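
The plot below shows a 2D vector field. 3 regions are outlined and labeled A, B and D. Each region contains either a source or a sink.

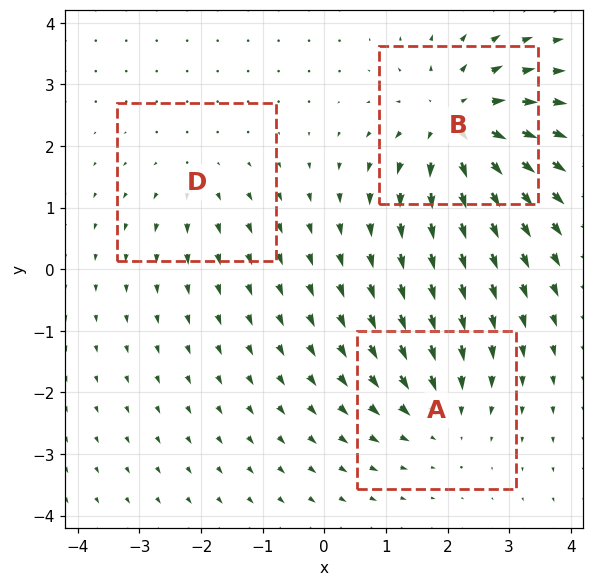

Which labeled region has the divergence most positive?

B

Divergence at each region's feature centre — A: about -3, B: about +5, D: about +2. Region B is most positive.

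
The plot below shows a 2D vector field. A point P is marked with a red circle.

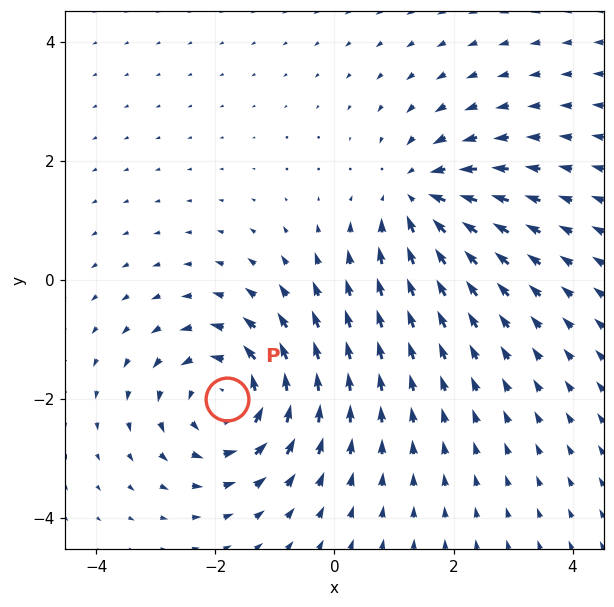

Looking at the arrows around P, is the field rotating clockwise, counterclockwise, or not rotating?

Near P at (-1.8, -2.0) the arrows circulate counterclockwise. The curl (z-component) there is about +5; positive curl means counterclockwise rotation.

counterclockwise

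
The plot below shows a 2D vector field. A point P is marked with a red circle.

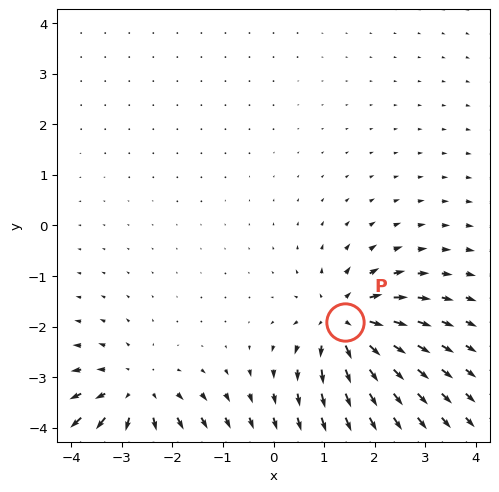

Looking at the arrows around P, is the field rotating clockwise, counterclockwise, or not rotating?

not rotating

Near P at (1.4, -1.9) the arrows show no circulation. The curl there is ≈0.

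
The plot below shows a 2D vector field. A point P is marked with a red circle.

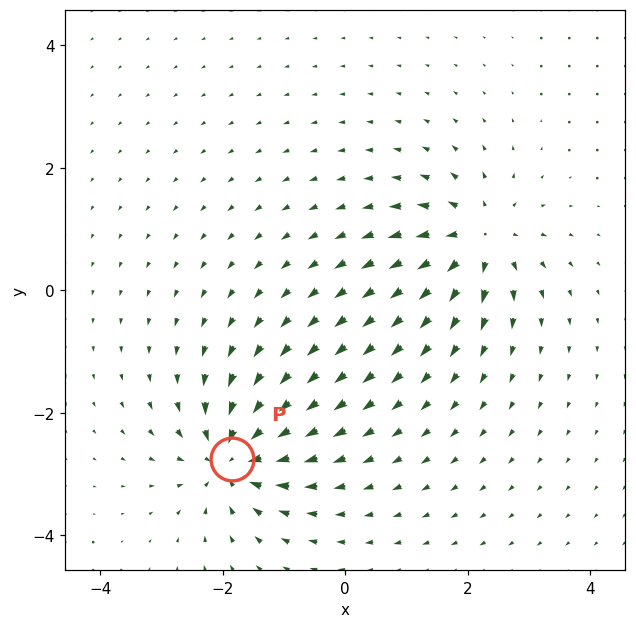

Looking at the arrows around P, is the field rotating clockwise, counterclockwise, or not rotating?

not rotating

Near P at (-1.8, -2.8) the arrows show no circulation. The curl there is ≈0.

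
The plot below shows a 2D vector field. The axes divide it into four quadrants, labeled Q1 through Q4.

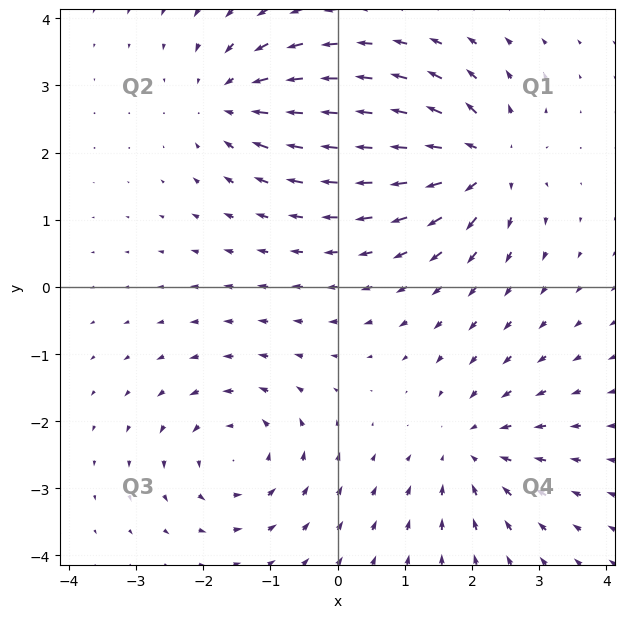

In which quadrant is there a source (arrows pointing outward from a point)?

The source sits at approximately (2.2, 1.9), which lies in quadrant Q1. The divergence there is about +7, positive as expected for a source.

Q1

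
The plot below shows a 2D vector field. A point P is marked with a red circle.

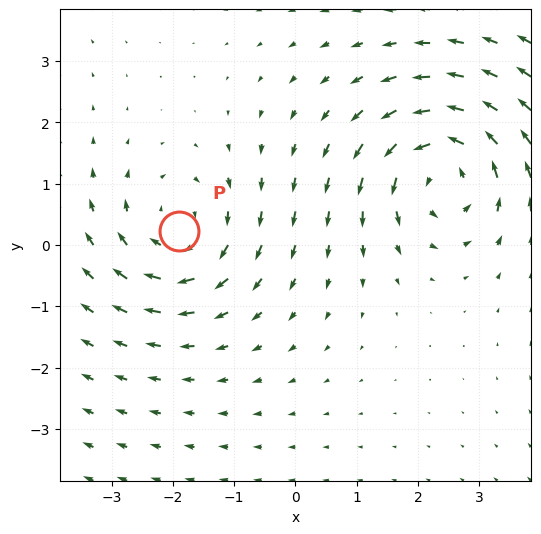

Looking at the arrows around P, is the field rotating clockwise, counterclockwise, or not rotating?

clockwise

Near P at (-1.9, 0.2) the arrows circulate clockwise. The curl (z-component) there is about -3; negative curl means clockwise rotation.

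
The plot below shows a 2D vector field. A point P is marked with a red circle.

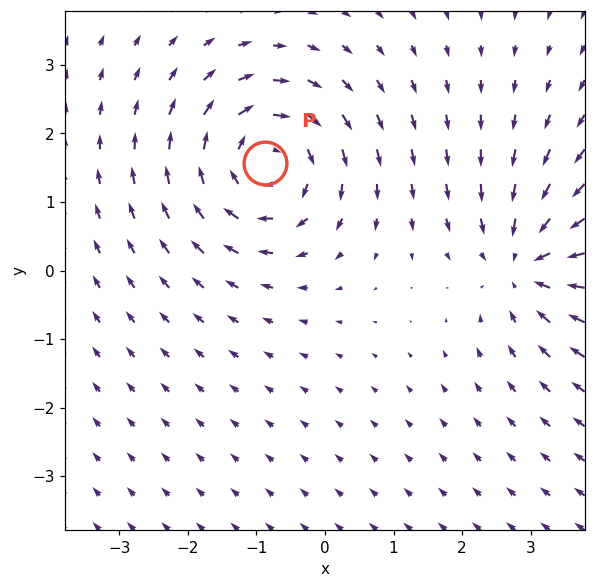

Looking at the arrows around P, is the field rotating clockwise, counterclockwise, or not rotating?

clockwise

Near P at (-0.9, 1.6) the arrows circulate clockwise. The curl (z-component) there is about -5; negative curl means clockwise rotation.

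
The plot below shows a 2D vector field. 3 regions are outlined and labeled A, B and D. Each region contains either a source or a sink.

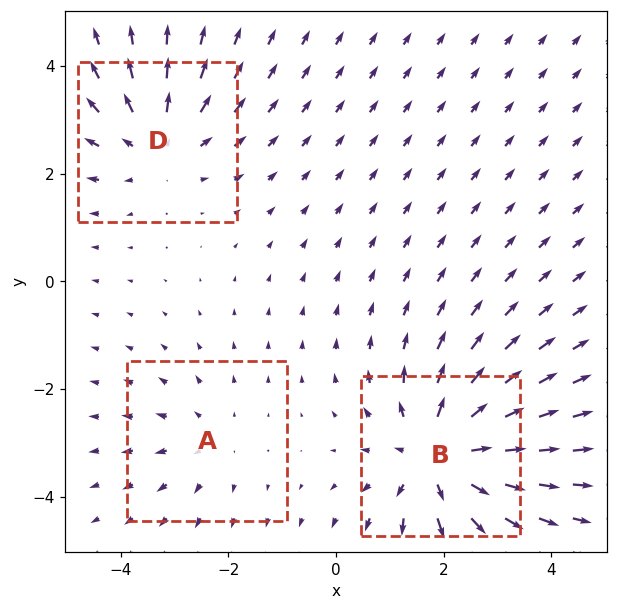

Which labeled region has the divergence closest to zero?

A

Divergence at each region's feature centre — A: about +2, B: about +5, D: about +3. Region A is closest to zero.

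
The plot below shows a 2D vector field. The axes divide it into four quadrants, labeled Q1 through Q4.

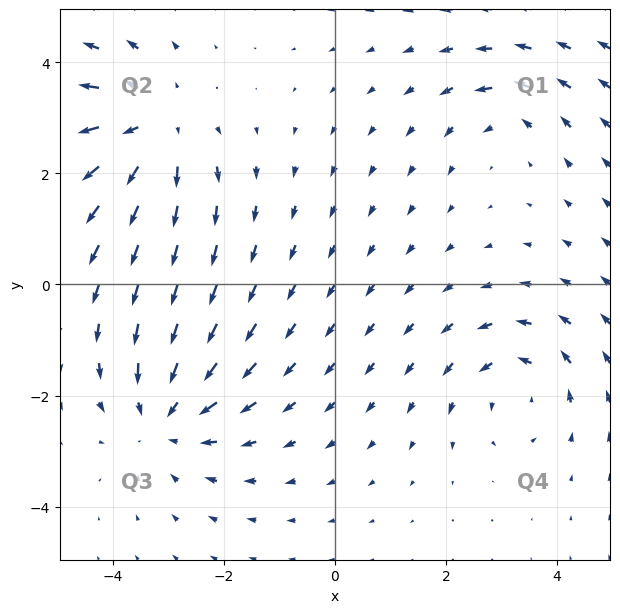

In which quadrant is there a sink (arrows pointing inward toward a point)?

Q3

The sink sits at approximately (-3.0, -2.4), which lies in quadrant Q3. The divergence there is about -4, negative as expected for a sink.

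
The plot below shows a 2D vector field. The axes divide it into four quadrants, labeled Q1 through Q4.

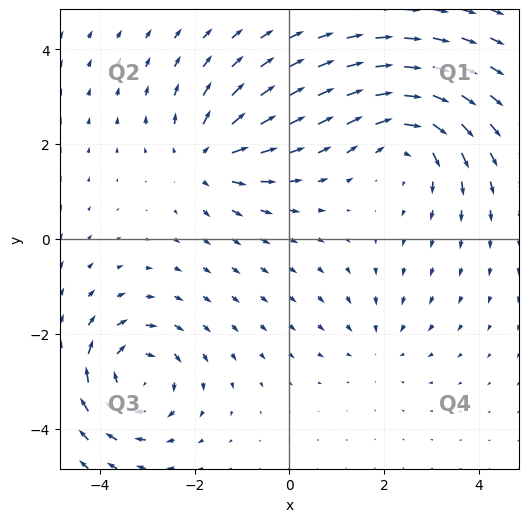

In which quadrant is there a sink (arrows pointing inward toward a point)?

Q4

The sink sits at approximately (1.9, -2.2), which lies in quadrant Q4. The divergence there is about -2, negative as expected for a sink.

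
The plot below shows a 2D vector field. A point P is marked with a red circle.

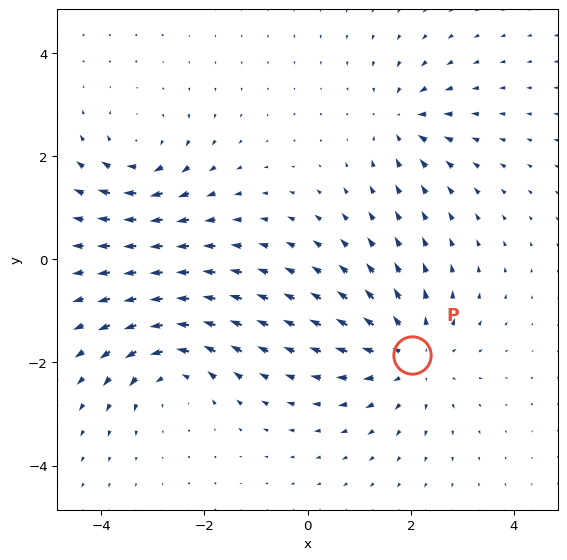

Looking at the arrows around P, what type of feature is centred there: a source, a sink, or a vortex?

source

At P (2.0, -1.9) the arrows spread outward. Divergence about +4, curl ≈0 — positive divergence with near-zero curl is a source.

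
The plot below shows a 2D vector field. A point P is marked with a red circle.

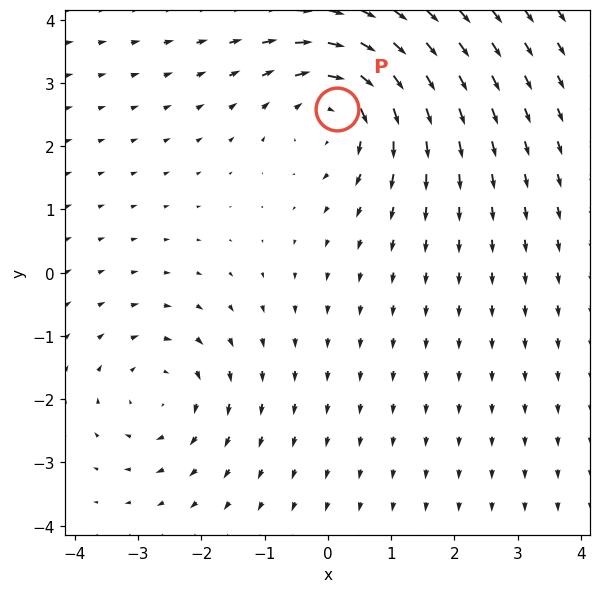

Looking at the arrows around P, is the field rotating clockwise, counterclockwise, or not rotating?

Near P at (0.1, 2.6) the arrows circulate clockwise. The curl (z-component) there is about -5; negative curl means clockwise rotation.

clockwise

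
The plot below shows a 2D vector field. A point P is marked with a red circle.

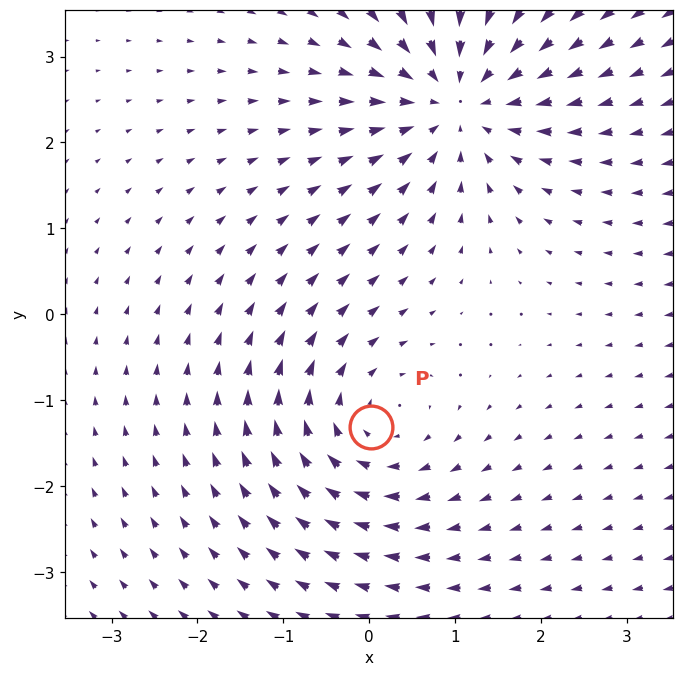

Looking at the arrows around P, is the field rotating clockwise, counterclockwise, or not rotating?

Near P at (0.0, -1.3) the arrows circulate clockwise. The curl (z-component) there is about -2; negative curl means clockwise rotation.

clockwise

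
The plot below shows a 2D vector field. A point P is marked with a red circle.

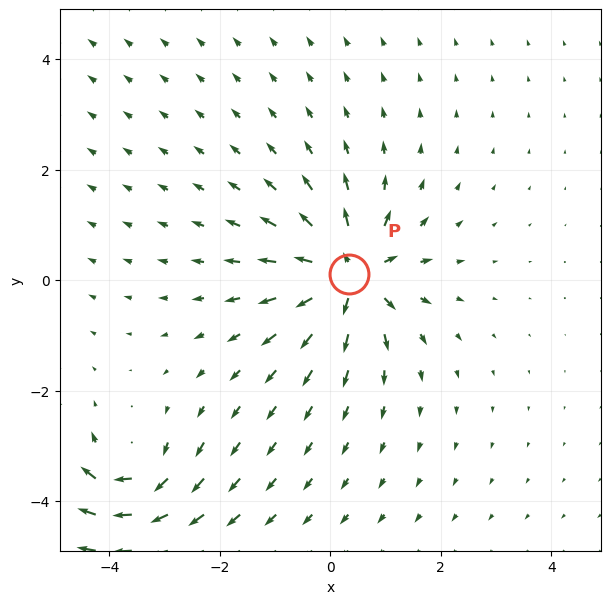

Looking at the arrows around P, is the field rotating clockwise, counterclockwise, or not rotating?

not rotating

Near P at (0.3, 0.1) the arrows show no circulation. The curl there is ≈0.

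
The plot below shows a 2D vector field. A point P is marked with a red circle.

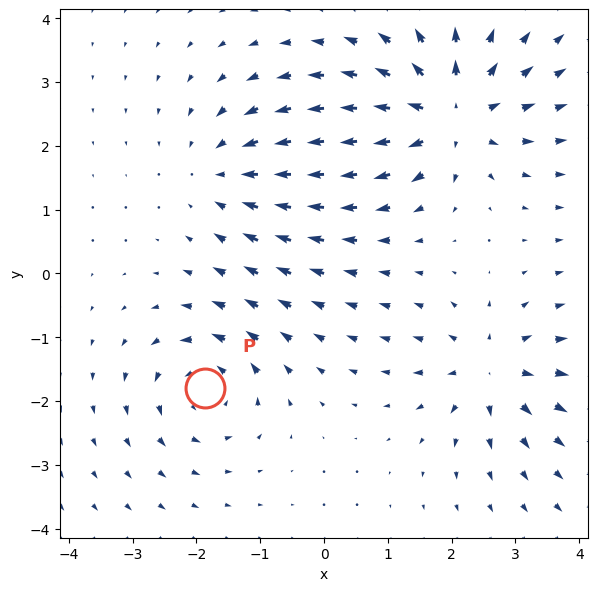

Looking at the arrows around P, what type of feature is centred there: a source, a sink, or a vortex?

At P (-1.9, -1.8) the arrows circulate counterclockwise. Divergence ≈0, curl about +4 — near-zero divergence with nonzero curl is a vortex.

vortex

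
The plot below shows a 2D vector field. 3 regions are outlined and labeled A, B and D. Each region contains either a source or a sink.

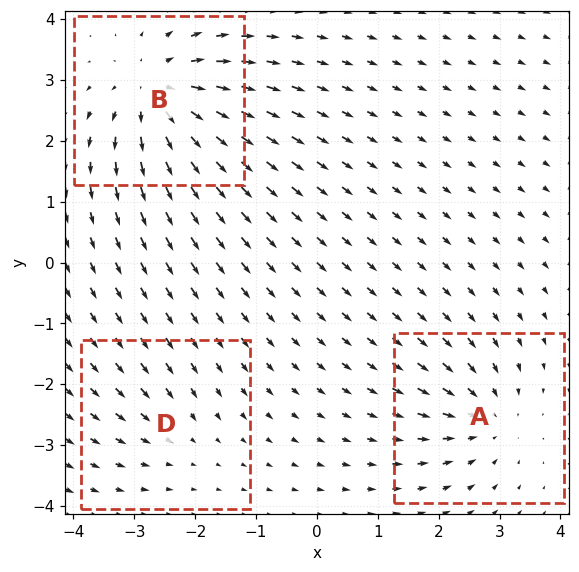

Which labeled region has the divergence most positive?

Divergence at each region's feature centre — A: about -4, B: about +6, D: about -2. Region B is most positive.

B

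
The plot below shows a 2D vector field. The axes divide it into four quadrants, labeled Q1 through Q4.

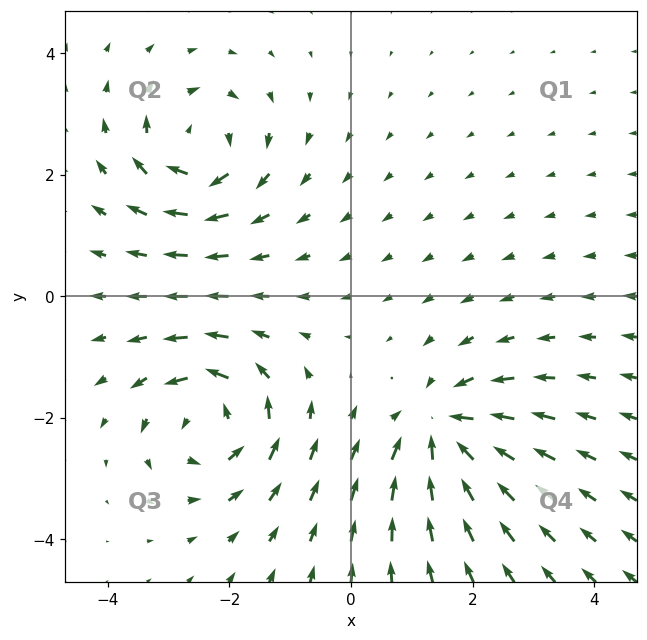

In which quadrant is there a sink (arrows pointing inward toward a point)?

The sink sits at approximately (1.5, -2.2), which lies in quadrant Q4. The divergence there is about -6, negative as expected for a sink.

Q4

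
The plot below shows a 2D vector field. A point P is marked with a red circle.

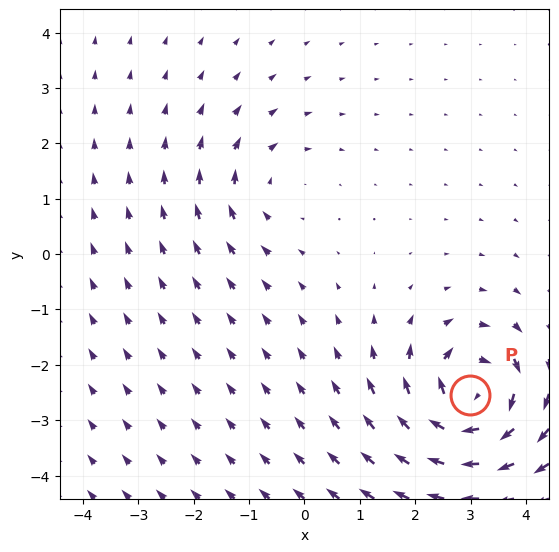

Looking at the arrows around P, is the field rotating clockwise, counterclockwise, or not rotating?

clockwise

Near P at (3.0, -2.5) the arrows circulate clockwise. The curl (z-component) there is about -7; negative curl means clockwise rotation.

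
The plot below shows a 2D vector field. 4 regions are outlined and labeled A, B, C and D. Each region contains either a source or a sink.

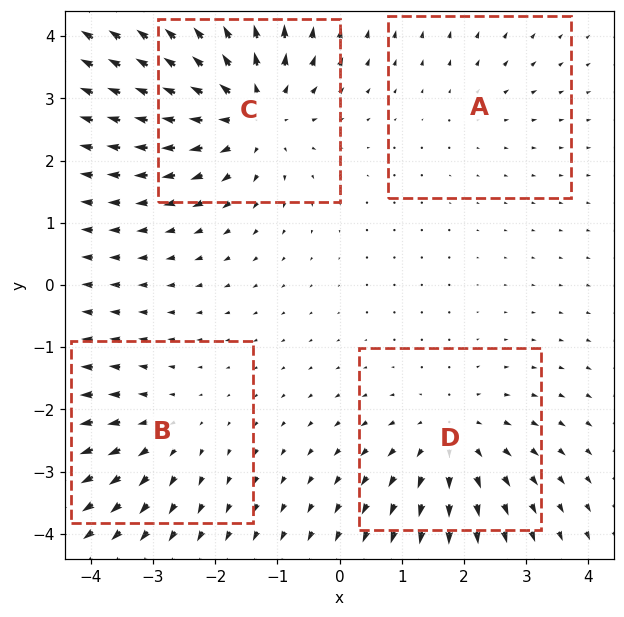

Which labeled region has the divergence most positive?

Divergence at each region's feature centre — A: about +2, B: about +3, C: about +6, D: about +4. Region C is most positive.

C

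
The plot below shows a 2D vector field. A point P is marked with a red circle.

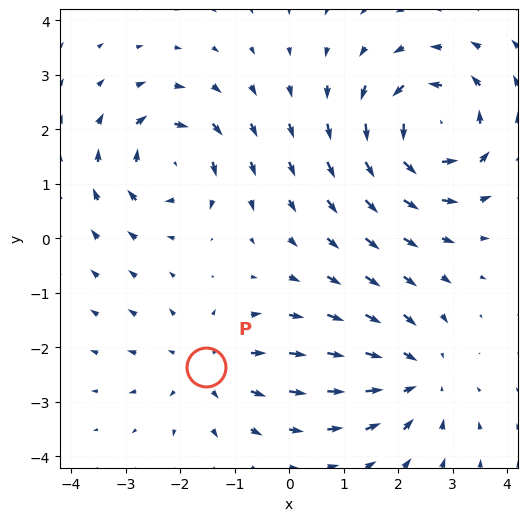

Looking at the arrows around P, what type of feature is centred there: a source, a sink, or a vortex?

source

At P (-1.5, -2.4) the arrows spread outward. Divergence about +3, curl ≈0 — positive divergence with near-zero curl is a source.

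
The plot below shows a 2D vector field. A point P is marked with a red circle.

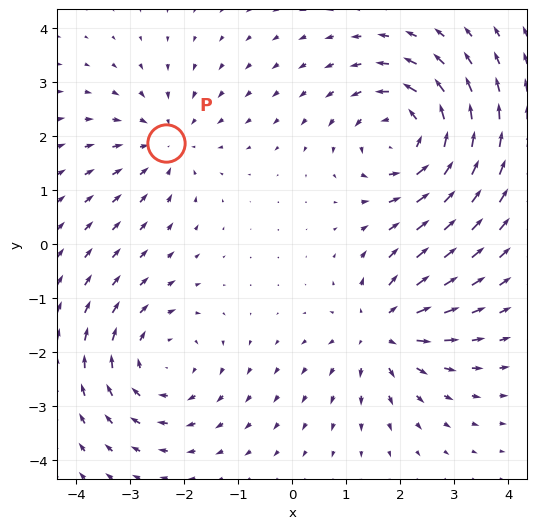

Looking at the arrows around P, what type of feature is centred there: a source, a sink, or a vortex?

At P (-2.3, 1.9) the arrows converge inward. Divergence about -3, curl ≈0 — negative divergence with near-zero curl is a sink.

sink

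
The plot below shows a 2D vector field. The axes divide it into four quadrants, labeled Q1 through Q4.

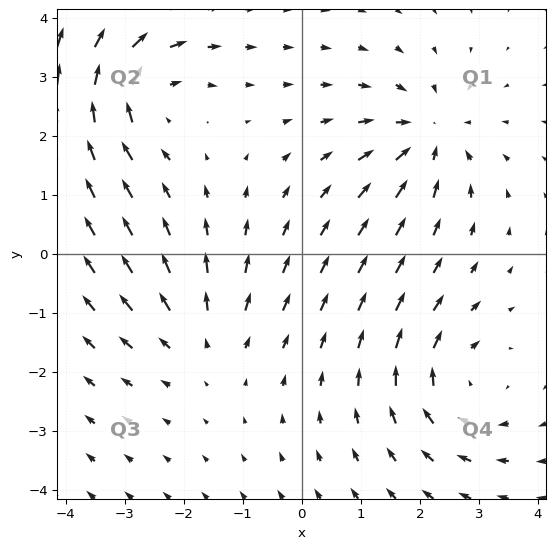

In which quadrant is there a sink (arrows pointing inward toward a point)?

The sink sits at approximately (2.2, 2.0), which lies in quadrant Q1. The divergence there is about -5, negative as expected for a sink.

Q1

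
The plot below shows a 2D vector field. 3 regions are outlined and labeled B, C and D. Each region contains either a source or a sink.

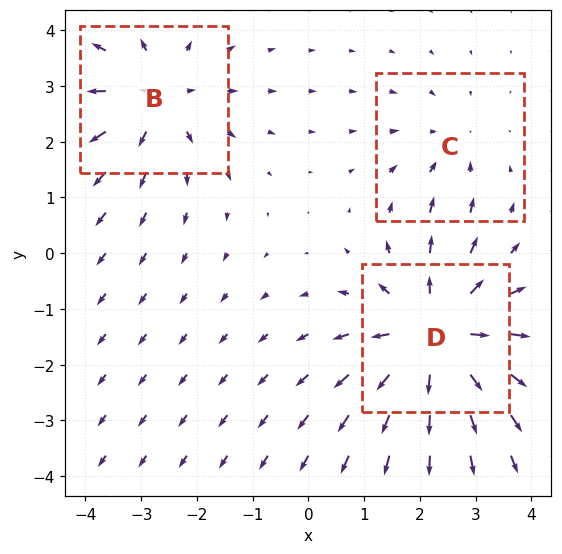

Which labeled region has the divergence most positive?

Divergence at each region's feature centre — B: about +3, C: about -2, D: about +4. Region D is most positive.

D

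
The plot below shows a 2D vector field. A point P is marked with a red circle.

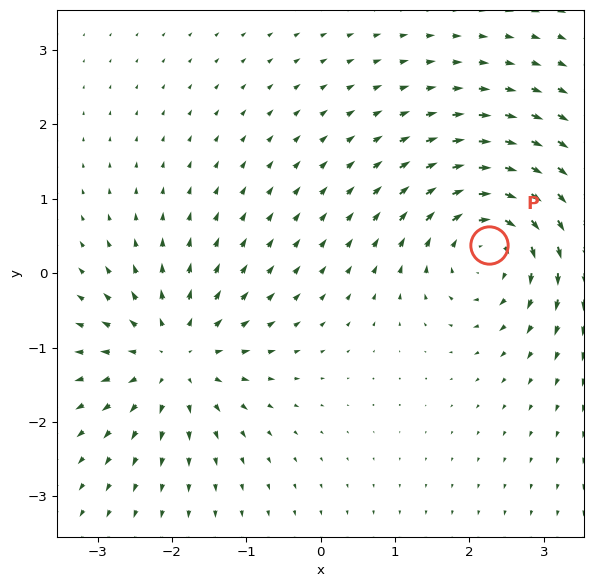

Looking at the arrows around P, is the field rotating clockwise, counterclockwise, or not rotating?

Near P at (2.3, 0.4) the arrows circulate clockwise. The curl (z-component) there is about -4; negative curl means clockwise rotation.

clockwise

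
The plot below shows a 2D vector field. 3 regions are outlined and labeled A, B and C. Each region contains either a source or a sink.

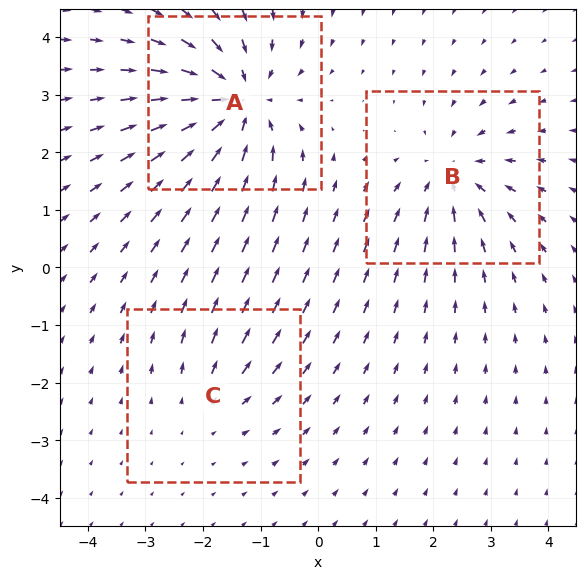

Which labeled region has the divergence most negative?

Divergence at each region's feature centre — A: about -6, B: about -4, C: about +2. Region A is most negative.

A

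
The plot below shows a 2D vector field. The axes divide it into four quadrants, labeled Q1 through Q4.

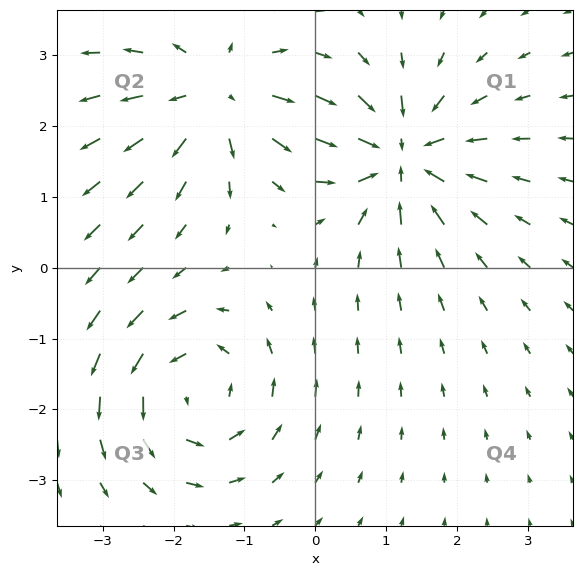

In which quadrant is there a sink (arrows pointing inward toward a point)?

The sink sits at approximately (1.2, 1.6), which lies in quadrant Q1. The divergence there is about -5, negative as expected for a sink.

Q1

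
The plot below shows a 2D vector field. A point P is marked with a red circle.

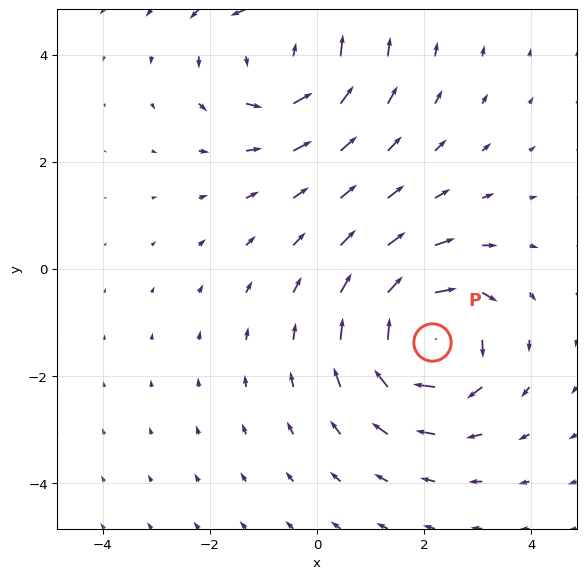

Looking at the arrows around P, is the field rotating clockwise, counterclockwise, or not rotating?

Near P at (2.1, -1.4) the arrows circulate clockwise. The curl (z-component) there is about -5; negative curl means clockwise rotation.

clockwise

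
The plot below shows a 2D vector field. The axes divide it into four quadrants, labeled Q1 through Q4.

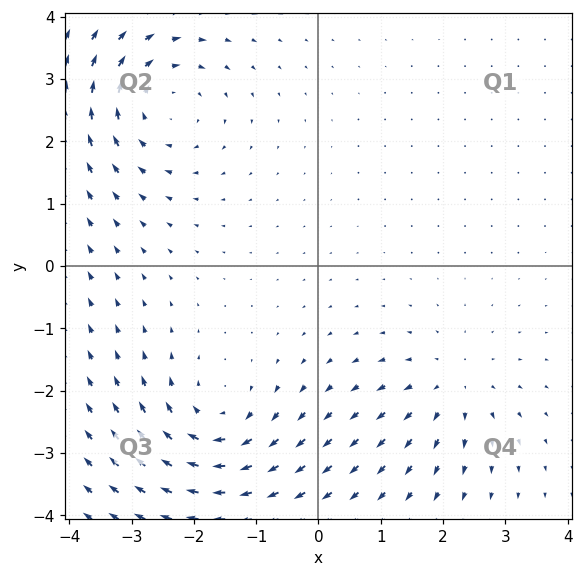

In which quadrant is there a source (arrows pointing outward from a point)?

The source sits at approximately (2.1, -1.9), which lies in quadrant Q4. The divergence there is about +4, positive as expected for a source.

Q4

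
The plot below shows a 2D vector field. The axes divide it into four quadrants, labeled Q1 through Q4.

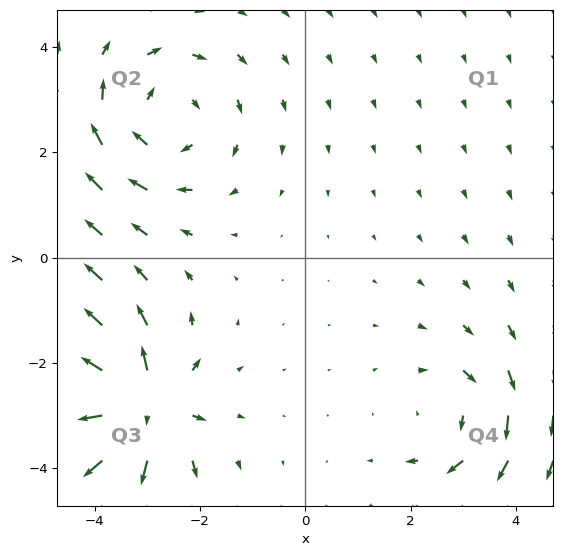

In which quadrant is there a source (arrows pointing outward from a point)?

The source sits at approximately (-3.2, -2.8), which lies in quadrant Q3. The divergence there is about +7, positive as expected for a source.

Q3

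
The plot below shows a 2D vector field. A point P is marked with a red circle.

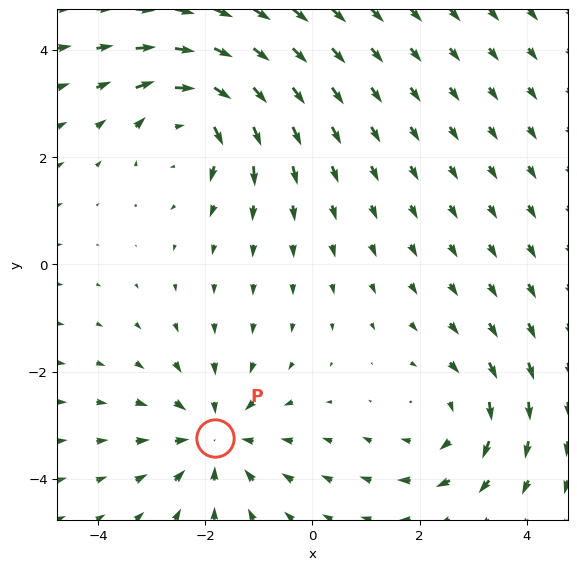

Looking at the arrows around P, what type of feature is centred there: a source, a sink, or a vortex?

At P (-1.8, -3.2) the arrows converge inward. Divergence about -4, curl ≈0 — negative divergence with near-zero curl is a sink.

sink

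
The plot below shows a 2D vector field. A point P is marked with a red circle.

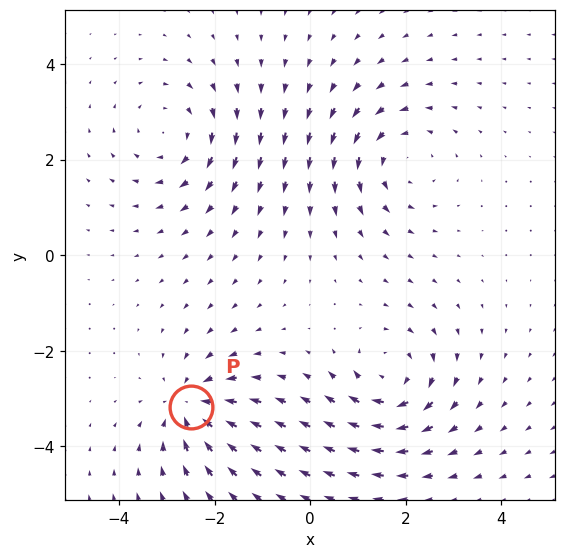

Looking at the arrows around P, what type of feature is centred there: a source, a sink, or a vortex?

sink

At P (-2.5, -3.2) the arrows converge inward. Divergence about -6, curl ≈0 — negative divergence with near-zero curl is a sink.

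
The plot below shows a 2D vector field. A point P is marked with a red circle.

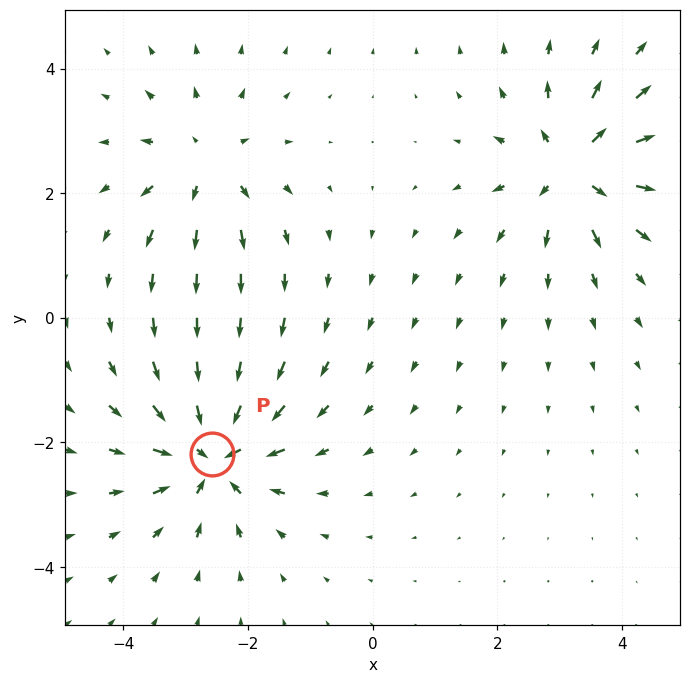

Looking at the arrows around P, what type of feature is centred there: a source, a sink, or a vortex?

sink

At P (-2.6, -2.2) the arrows converge inward. Divergence about -6, curl ≈0 — negative divergence with near-zero curl is a sink.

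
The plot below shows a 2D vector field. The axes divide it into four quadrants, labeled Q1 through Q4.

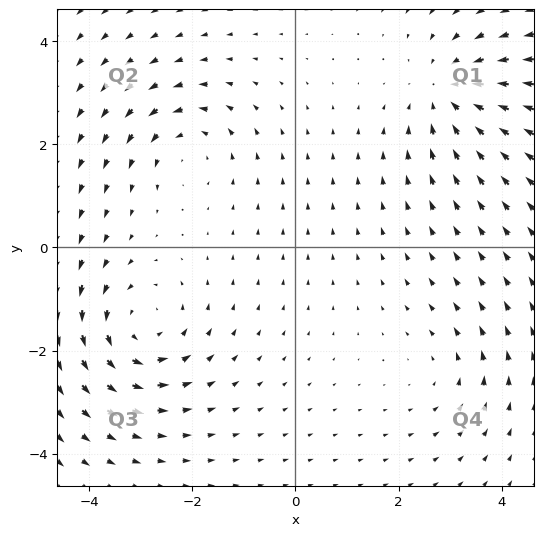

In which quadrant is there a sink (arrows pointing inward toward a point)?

The sink sits at approximately (3.0, 3.0), which lies in quadrant Q1. The divergence there is about -4, negative as expected for a sink.

Q1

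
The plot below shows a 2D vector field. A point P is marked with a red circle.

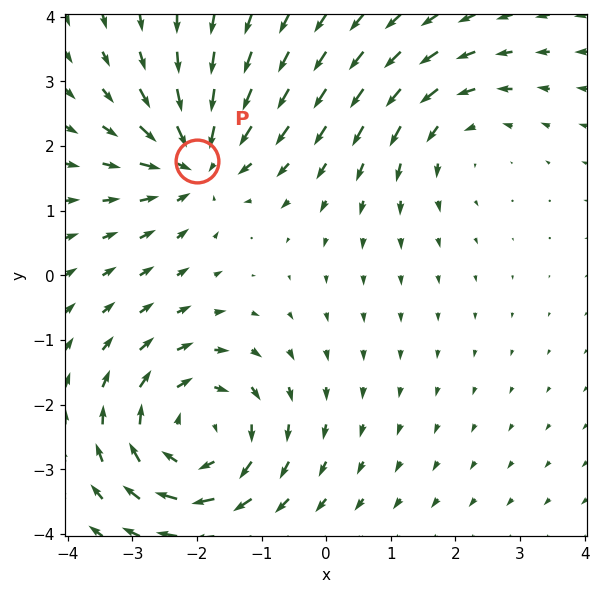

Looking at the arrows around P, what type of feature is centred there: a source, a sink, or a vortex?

At P (-2.0, 1.8) the arrows converge inward. Divergence about -4, curl ≈0 — negative divergence with near-zero curl is a sink.

sink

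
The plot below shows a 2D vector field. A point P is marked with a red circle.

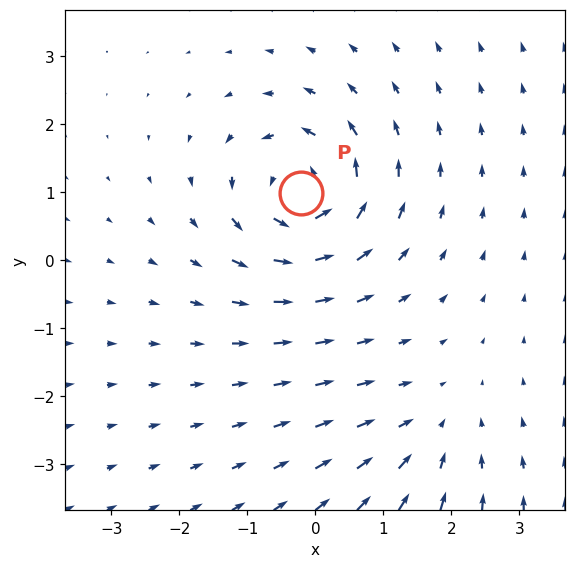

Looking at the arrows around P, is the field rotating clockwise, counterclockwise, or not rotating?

Near P at (-0.2, 1.0) the arrows circulate counterclockwise. The curl (z-component) there is about +6; positive curl means counterclockwise rotation.

counterclockwise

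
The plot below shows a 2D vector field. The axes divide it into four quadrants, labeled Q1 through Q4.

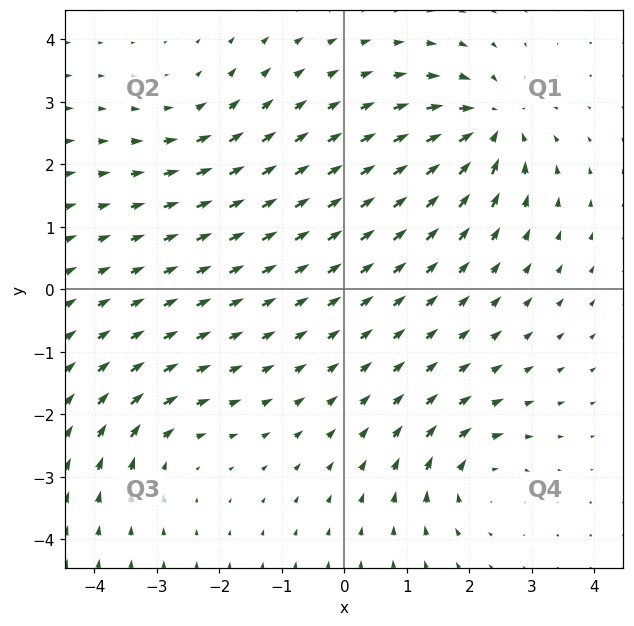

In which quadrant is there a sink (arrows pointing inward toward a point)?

The sink sits at approximately (2.3, 2.6), which lies in quadrant Q1. The divergence there is about -6, negative as expected for a sink.

Q1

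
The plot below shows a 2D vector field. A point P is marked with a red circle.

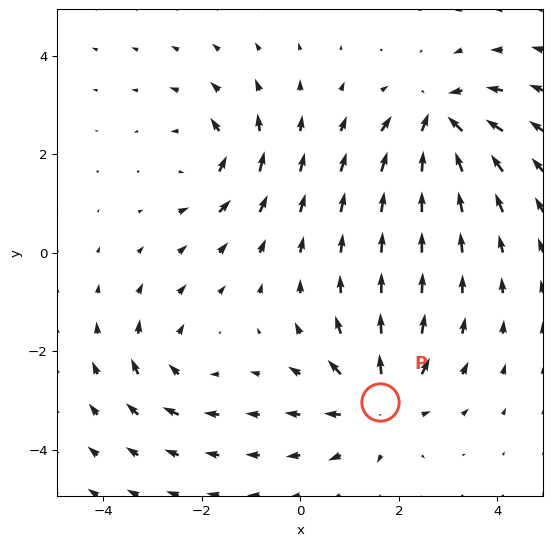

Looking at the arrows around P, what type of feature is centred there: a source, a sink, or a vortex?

At P (1.6, -3.0) the arrows spread outward. Divergence about +5, curl ≈0 — positive divergence with near-zero curl is a source.

source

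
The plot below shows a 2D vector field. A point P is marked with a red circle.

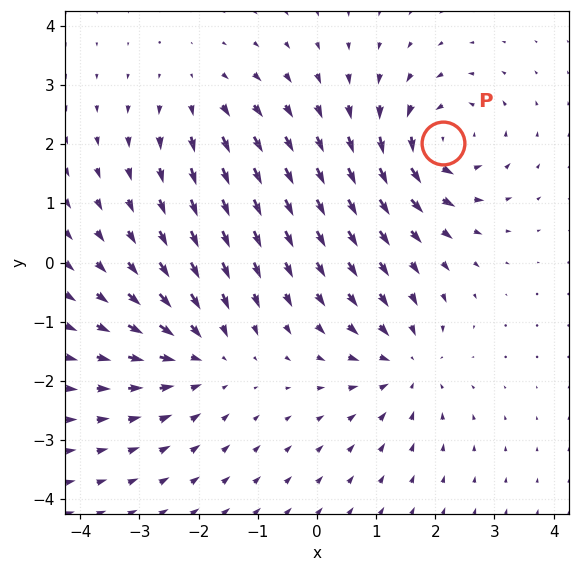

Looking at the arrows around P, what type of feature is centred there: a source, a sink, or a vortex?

At P (2.1, 2.0) the arrows circulate counterclockwise. Divergence ≈0, curl about +6 — near-zero divergence with nonzero curl is a vortex.

vortex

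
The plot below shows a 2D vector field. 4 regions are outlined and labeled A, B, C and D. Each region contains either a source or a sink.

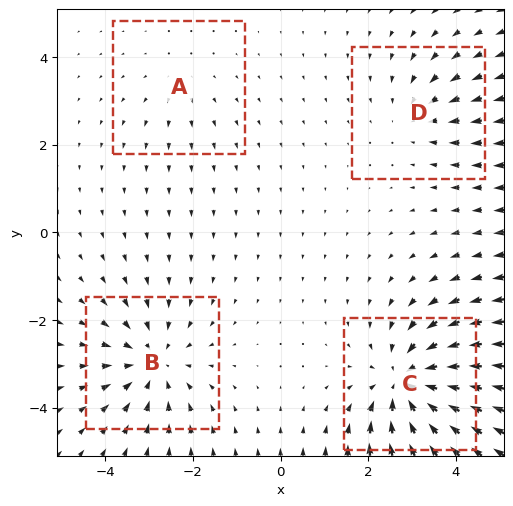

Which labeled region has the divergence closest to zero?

A

Divergence at each region's feature centre — A: about +2, B: about -5, C: about -7, D: about -3. Region A is closest to zero.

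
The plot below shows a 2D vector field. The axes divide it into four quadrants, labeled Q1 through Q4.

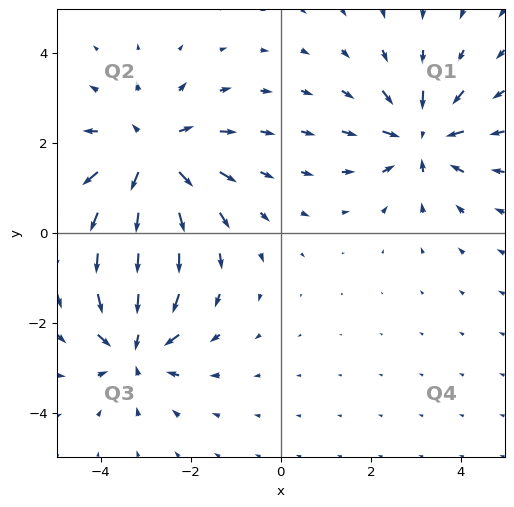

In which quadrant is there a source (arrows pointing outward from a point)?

The source sits at approximately (-2.9, 1.7), which lies in quadrant Q2. The divergence there is about +4, positive as expected for a source.

Q2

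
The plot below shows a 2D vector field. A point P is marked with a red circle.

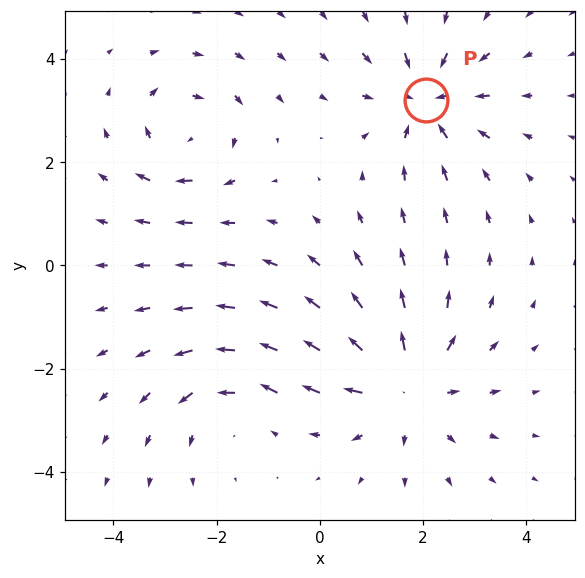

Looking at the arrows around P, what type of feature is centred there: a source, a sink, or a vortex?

sink

At P (2.1, 3.2) the arrows converge inward. Divergence about -4, curl ≈0 — negative divergence with near-zero curl is a sink.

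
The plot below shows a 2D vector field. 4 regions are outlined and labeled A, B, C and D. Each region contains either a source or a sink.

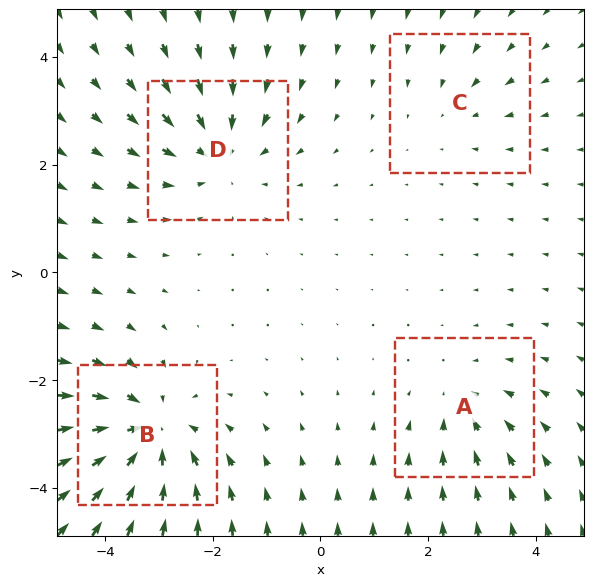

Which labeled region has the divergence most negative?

B

Divergence at each region's feature centre — A: about -3, B: about -6, C: about -2, D: about -4. Region B is most negative.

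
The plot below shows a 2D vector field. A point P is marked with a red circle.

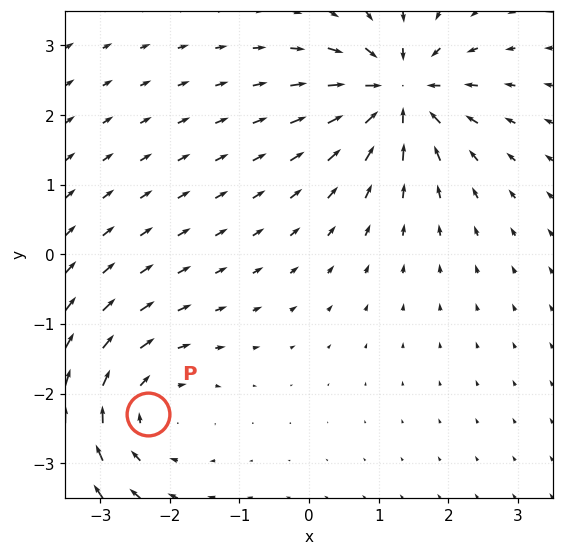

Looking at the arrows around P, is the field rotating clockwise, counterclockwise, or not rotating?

clockwise

Near P at (-2.3, -2.3) the arrows circulate clockwise. The curl (z-component) there is about -3; negative curl means clockwise rotation.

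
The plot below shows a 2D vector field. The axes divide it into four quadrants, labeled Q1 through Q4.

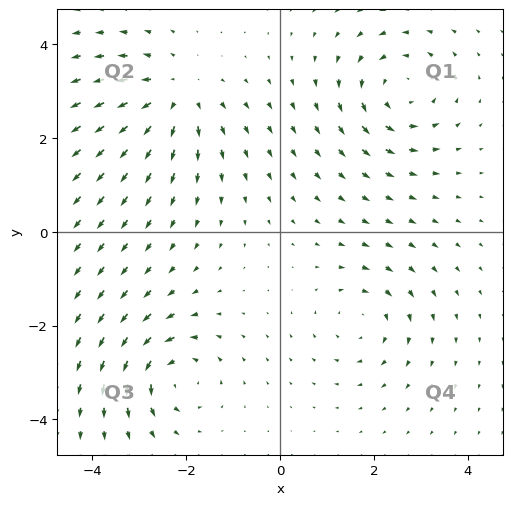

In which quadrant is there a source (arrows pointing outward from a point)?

The source sits at approximately (-2.2, 2.9), which lies in quadrant Q2. The divergence there is about +4, positive as expected for a source.

Q2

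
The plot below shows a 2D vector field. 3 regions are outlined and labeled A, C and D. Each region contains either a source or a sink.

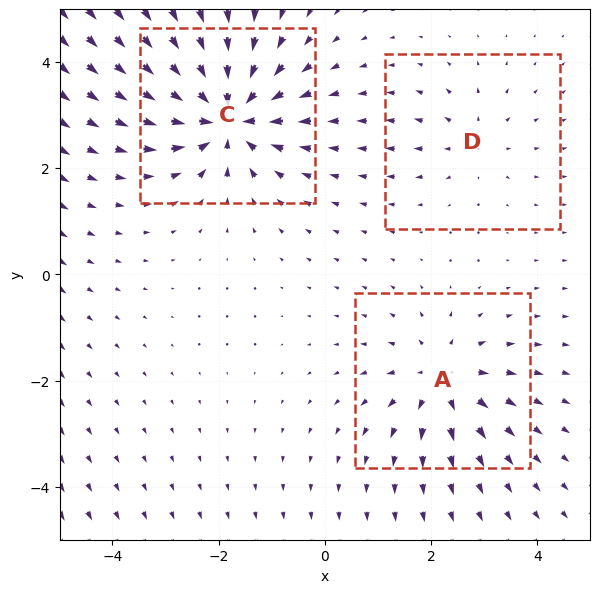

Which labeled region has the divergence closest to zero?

D

Divergence at each region's feature centre — A: about +4, C: about -6, D: about +2. Region D is closest to zero.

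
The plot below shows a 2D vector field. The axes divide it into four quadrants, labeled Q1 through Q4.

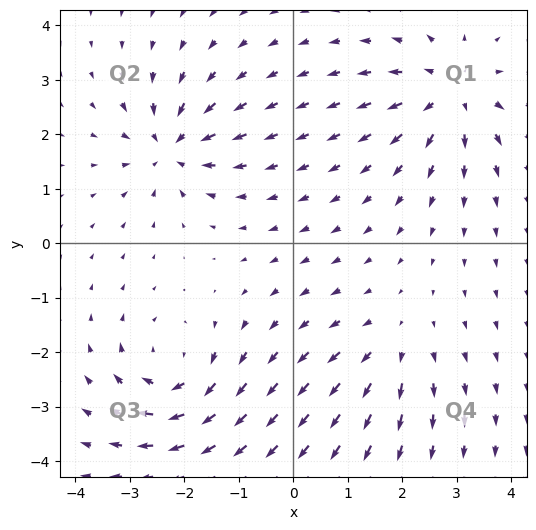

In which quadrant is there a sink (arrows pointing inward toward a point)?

Q2

The sink sits at approximately (-2.2, 1.8), which lies in quadrant Q2. The divergence there is about -6, negative as expected for a sink.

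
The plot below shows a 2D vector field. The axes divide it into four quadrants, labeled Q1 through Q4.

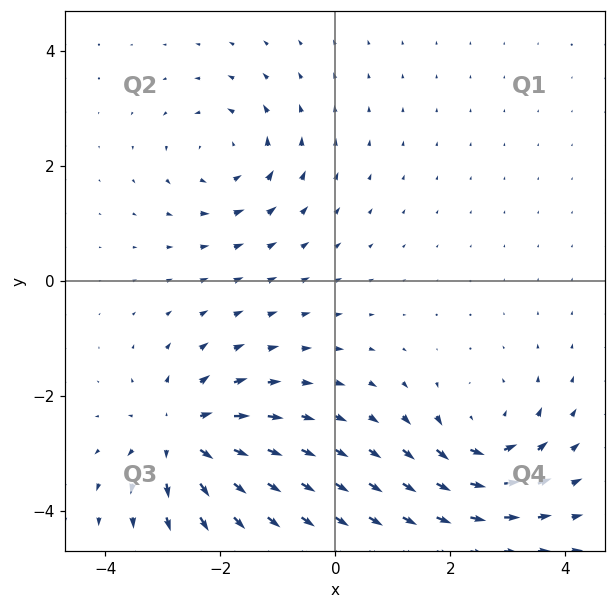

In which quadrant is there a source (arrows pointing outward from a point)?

The source sits at approximately (-2.7, -2.7), which lies in quadrant Q3. The divergence there is about +6, positive as expected for a source.

Q3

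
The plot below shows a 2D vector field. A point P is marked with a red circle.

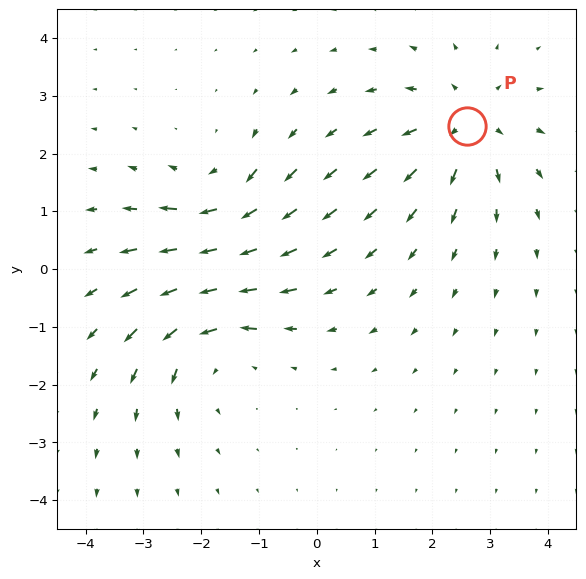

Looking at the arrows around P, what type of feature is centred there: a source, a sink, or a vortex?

At P (2.6, 2.5) the arrows spread outward. Divergence about +4, curl ≈0 — positive divergence with near-zero curl is a source.

source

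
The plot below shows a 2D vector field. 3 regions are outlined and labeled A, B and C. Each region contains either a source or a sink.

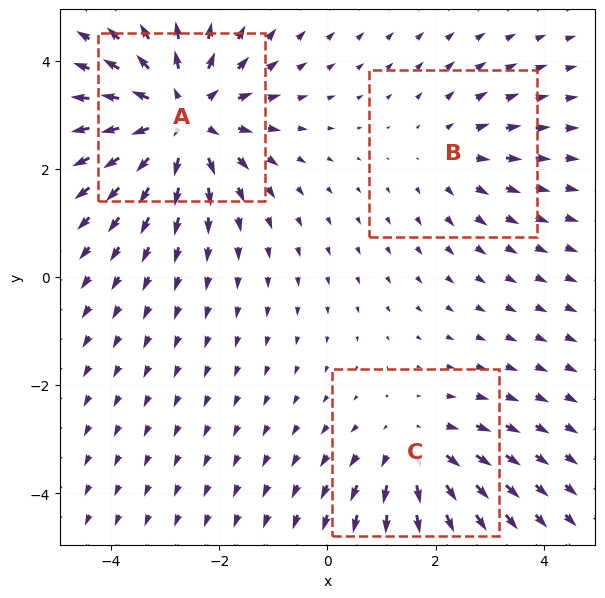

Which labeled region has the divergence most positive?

A

Divergence at each region's feature centre — A: about +5, B: about +2, C: about +3. Region A is most positive.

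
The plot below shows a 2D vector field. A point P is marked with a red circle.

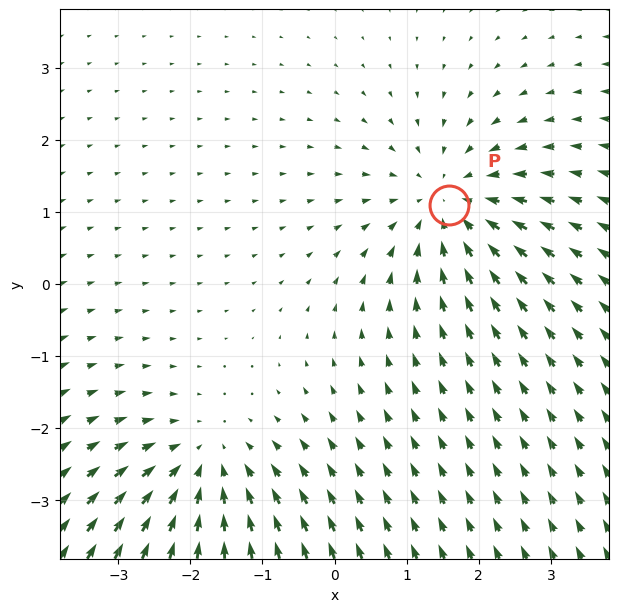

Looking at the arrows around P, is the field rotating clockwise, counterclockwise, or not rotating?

Near P at (1.6, 1.1) the arrows show no circulation. The curl there is ≈0.

not rotating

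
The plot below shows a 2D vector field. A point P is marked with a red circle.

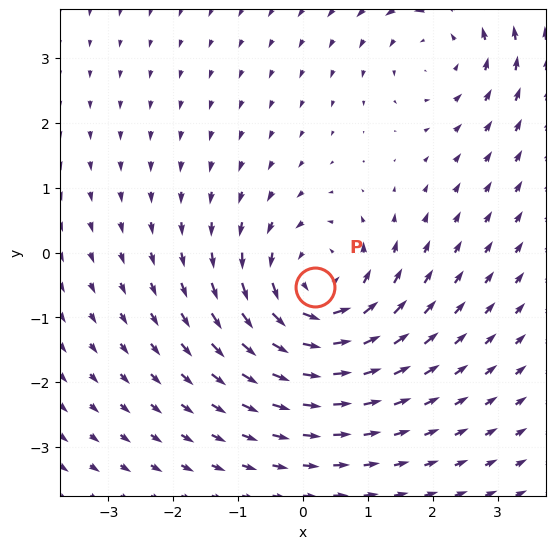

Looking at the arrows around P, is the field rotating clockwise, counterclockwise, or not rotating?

Near P at (0.2, -0.5) the arrows circulate counterclockwise. The curl (z-component) there is about +4; positive curl means counterclockwise rotation.

counterclockwise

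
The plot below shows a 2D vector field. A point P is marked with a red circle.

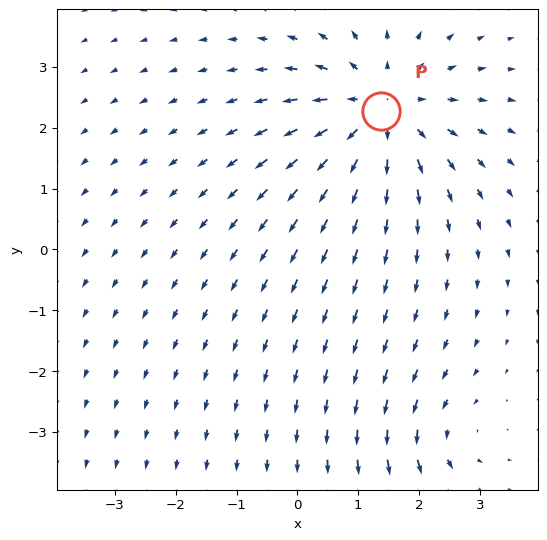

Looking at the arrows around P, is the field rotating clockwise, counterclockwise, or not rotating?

not rotating

Near P at (1.4, 2.3) the arrows show no circulation. The curl there is ≈0.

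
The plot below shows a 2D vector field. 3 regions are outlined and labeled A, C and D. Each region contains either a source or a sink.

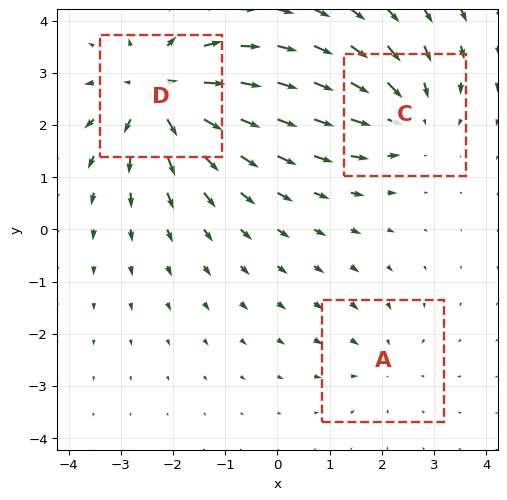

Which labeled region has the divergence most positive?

D

Divergence at each region's feature centre — A: about -2, C: about -3, D: about +5. Region D is most positive.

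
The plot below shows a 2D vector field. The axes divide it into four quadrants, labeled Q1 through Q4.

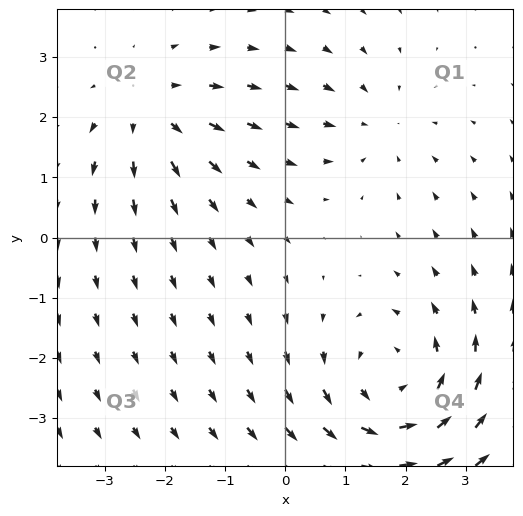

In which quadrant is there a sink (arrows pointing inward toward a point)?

Q1

The sink sits at approximately (1.5, 1.9), which lies in quadrant Q1. The divergence there is about -2, negative as expected for a sink.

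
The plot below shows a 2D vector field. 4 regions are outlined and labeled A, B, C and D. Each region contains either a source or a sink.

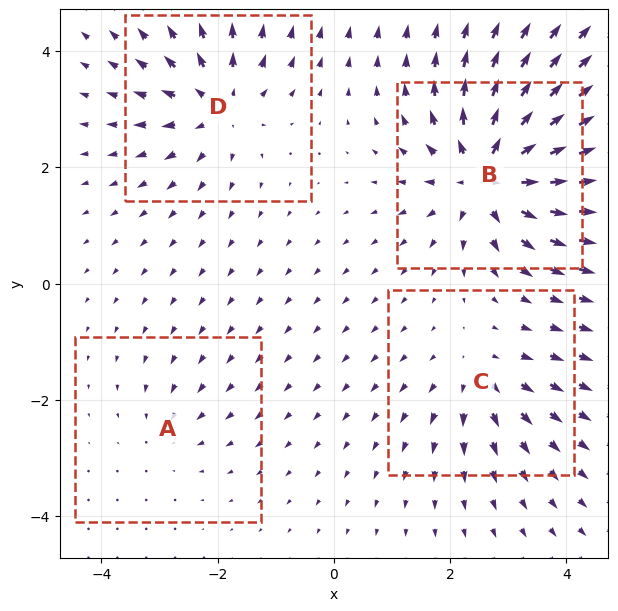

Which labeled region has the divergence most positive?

B

Divergence at each region's feature centre — A: about -3, B: about +9, C: about +4, D: about +6. Region B is most positive.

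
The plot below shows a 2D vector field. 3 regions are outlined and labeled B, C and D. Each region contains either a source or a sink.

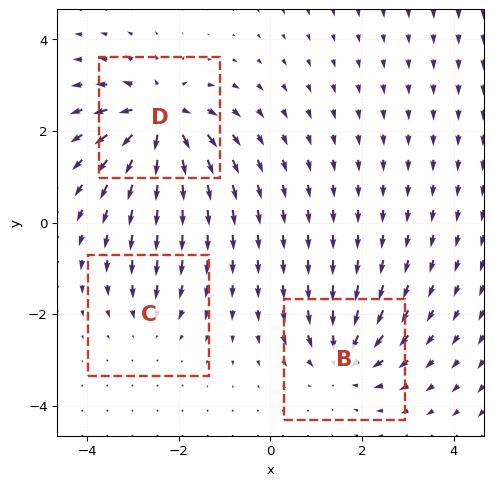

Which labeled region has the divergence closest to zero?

Divergence at each region's feature centre — B: about -4, C: about -2, D: about +6. Region C is closest to zero.

C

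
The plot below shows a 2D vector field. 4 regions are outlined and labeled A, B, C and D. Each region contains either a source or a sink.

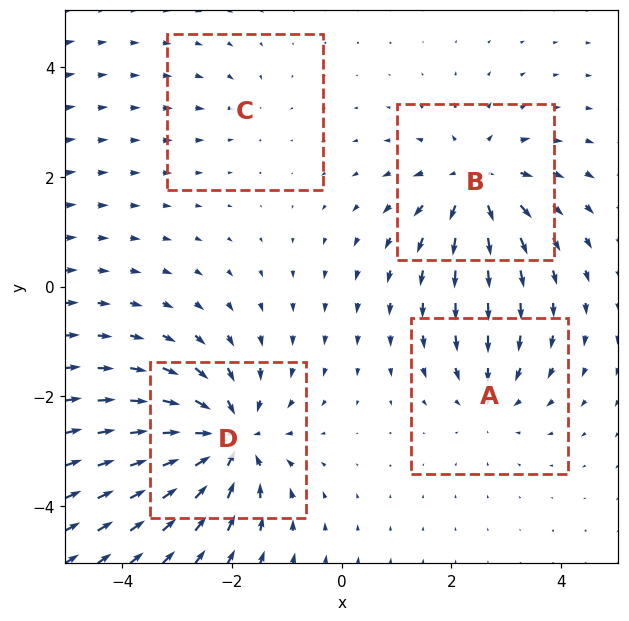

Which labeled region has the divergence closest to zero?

Divergence at each region's feature centre — A: about -3, B: about +5, C: about -2, D: about -7. Region C is closest to zero.

C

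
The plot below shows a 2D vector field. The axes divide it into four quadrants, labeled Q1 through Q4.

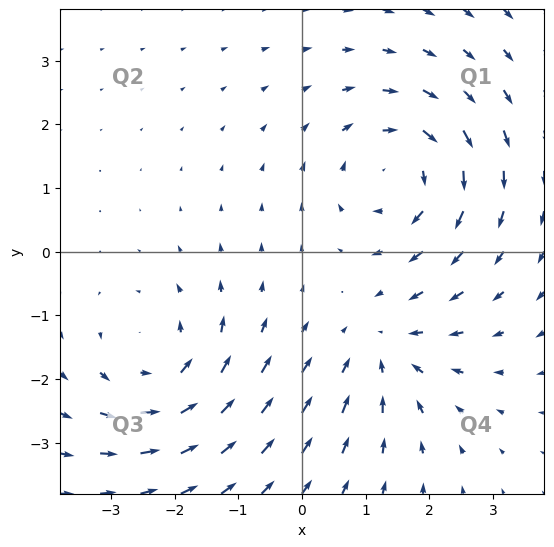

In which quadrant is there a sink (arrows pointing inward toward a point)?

Q4

The sink sits at approximately (1.3, -1.5), which lies in quadrant Q4. The divergence there is about -3, negative as expected for a sink.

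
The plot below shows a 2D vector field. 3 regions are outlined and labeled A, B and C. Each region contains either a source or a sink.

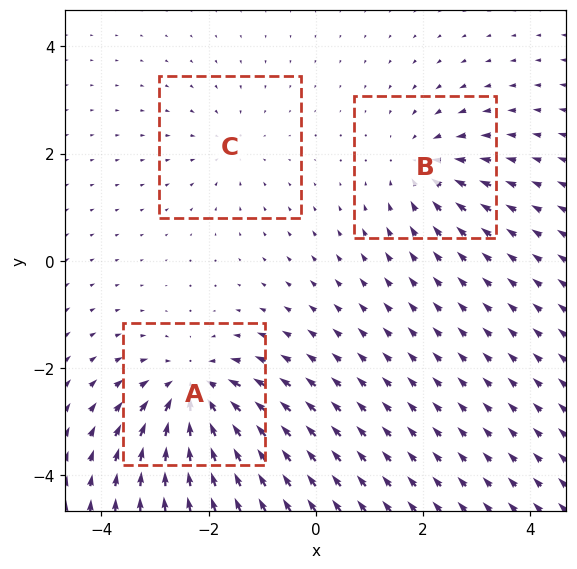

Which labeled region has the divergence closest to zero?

C

Divergence at each region's feature centre — A: about -5, B: about -3, C: about -2. Region C is closest to zero.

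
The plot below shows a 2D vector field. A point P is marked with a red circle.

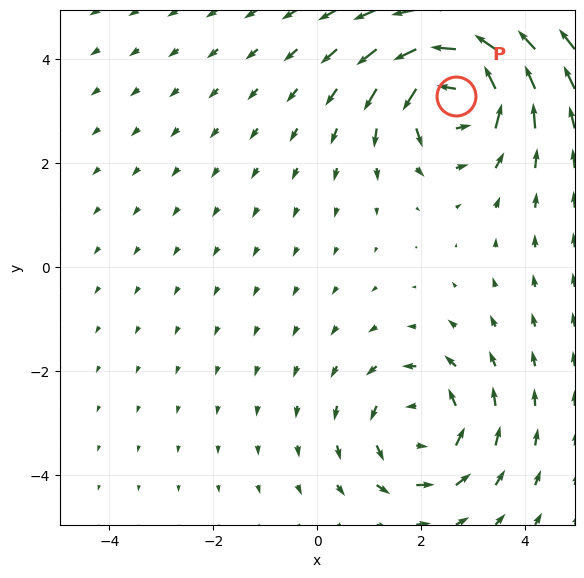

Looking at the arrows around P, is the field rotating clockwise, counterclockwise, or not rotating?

Near P at (2.7, 3.3) the arrows circulate counterclockwise. The curl (z-component) there is about +6; positive curl means counterclockwise rotation.

counterclockwise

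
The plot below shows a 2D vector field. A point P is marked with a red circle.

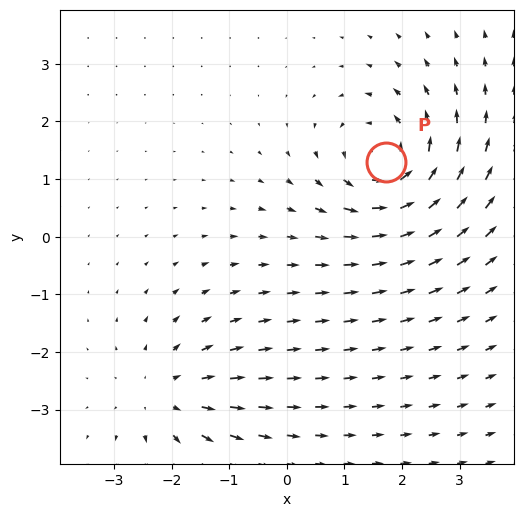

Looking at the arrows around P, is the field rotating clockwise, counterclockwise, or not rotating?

counterclockwise

Near P at (1.7, 1.3) the arrows circulate counterclockwise. The curl (z-component) there is about +4; positive curl means counterclockwise rotation.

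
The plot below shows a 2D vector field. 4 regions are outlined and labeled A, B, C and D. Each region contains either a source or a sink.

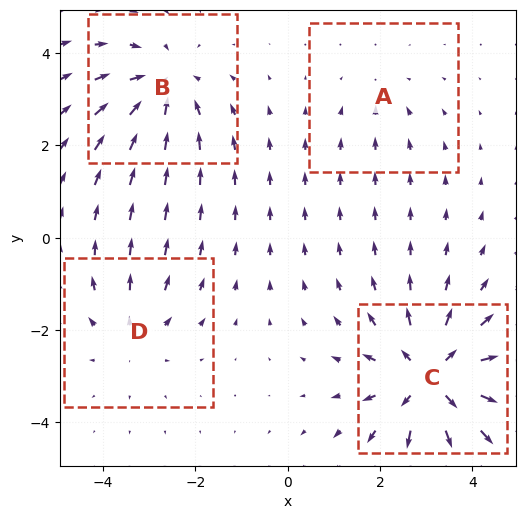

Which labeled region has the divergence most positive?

Divergence at each region's feature centre — A: about -2, B: about -4, C: about +6, D: about +3. Region C is most positive.

C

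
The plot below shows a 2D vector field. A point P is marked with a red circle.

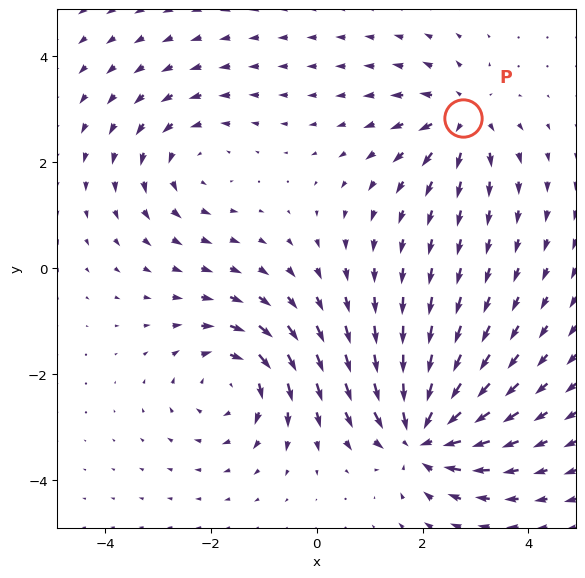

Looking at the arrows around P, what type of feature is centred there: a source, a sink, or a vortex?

At P (2.8, 2.8) the arrows spread outward. Divergence about +5, curl ≈0 — positive divergence with near-zero curl is a source.

source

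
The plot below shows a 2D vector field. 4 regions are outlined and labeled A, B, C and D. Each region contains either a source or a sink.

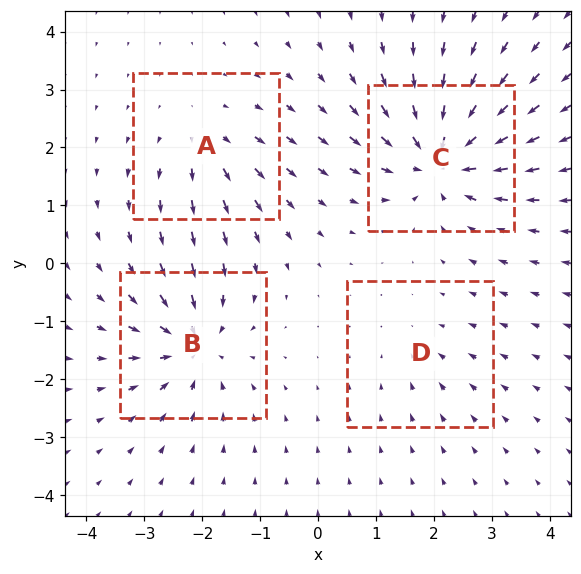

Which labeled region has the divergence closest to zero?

D

Divergence at each region's feature centre — A: about +4, B: about -6, C: about -8, D: about -2. Region D is closest to zero.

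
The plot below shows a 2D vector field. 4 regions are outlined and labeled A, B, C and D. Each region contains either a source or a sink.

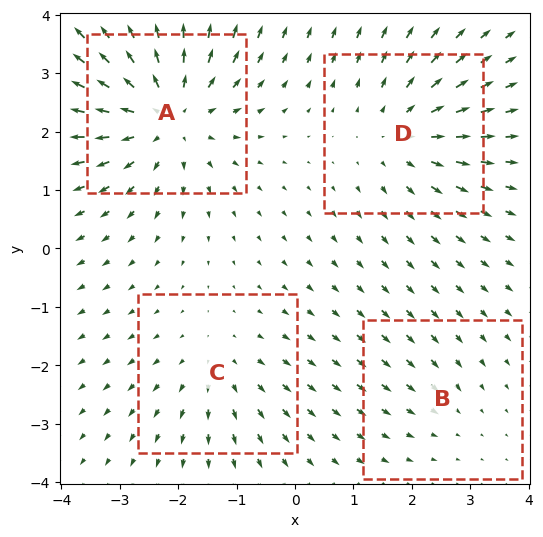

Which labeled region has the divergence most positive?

Divergence at each region's feature centre — A: about +6, B: about -2, C: about +3, D: about +4. Region A is most positive.

A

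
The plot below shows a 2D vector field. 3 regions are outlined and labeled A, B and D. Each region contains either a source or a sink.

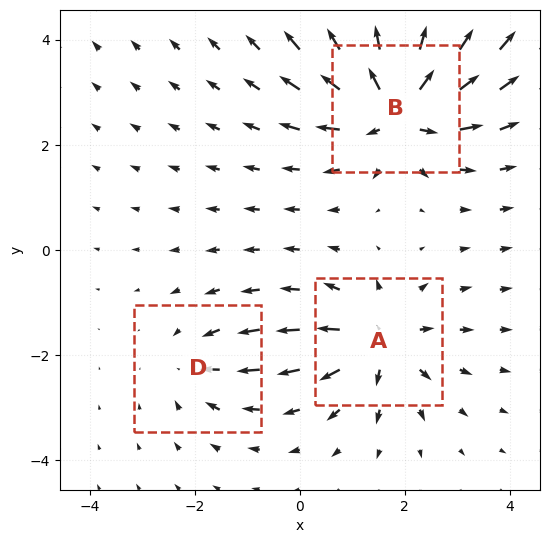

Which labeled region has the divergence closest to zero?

D

Divergence at each region's feature centre — A: about +4, B: about +6, D: about -3. Region D is closest to zero.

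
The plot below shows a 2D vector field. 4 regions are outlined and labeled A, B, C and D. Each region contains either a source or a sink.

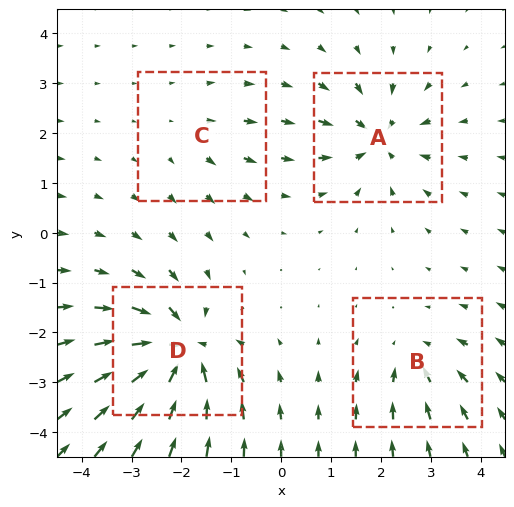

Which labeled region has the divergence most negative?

Divergence at each region's feature centre — A: about -6, B: about -4, C: about +2, D: about -9. Region D is most negative.

D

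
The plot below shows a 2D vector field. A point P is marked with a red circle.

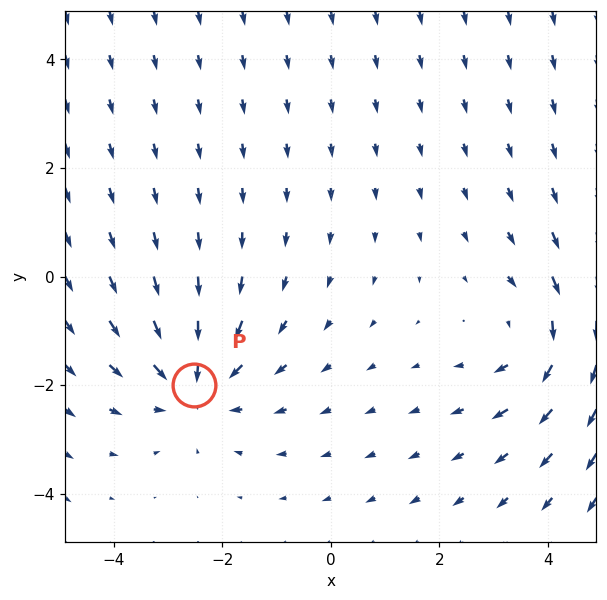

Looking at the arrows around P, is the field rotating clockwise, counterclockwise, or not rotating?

Near P at (-2.5, -2.0) the arrows show no circulation. The curl there is ≈0.

not rotating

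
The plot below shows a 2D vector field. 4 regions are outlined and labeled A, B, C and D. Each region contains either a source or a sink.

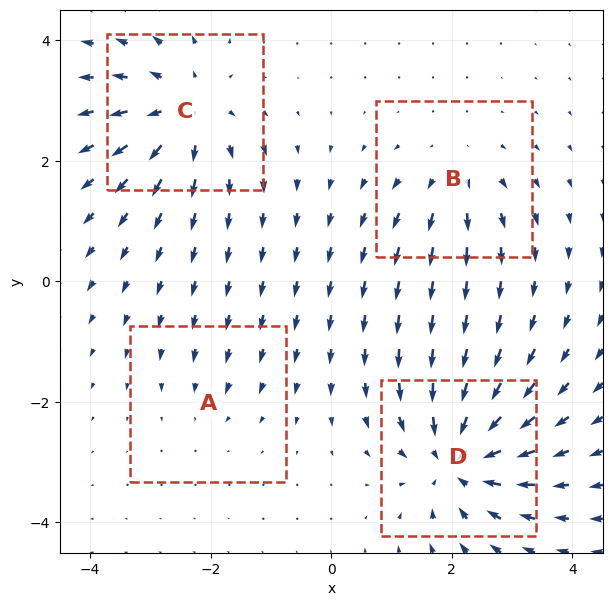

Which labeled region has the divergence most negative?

D

Divergence at each region's feature centre — A: about -2, B: about +4, C: about +6, D: about -7. Region D is most negative.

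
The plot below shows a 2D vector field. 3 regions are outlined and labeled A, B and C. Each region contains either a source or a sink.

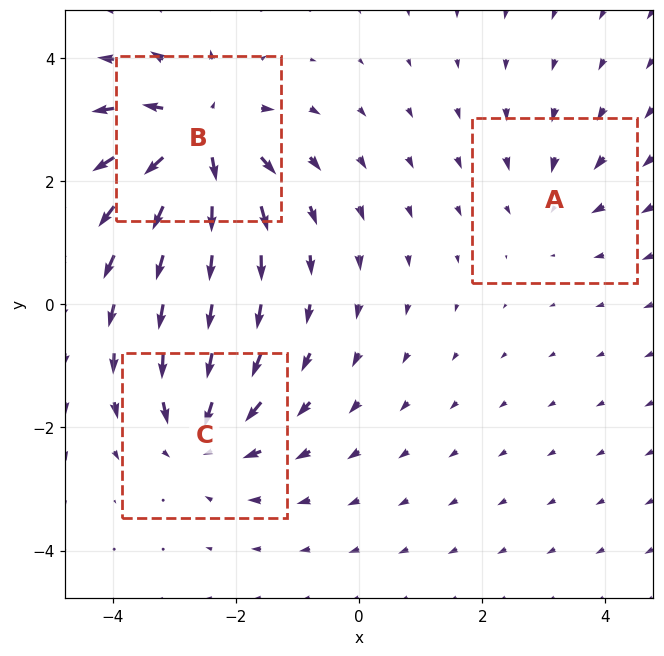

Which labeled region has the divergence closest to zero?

A

Divergence at each region's feature centre — A: about -2, B: about +6, C: about -4. Region A is closest to zero.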